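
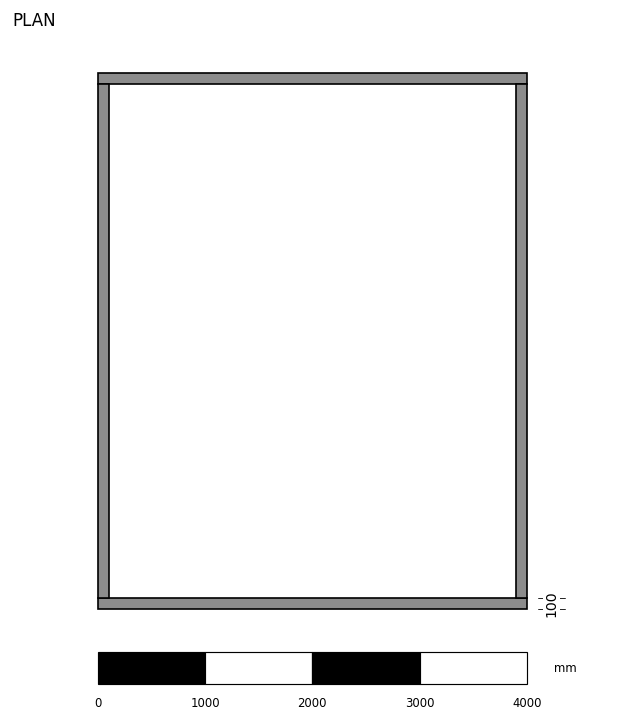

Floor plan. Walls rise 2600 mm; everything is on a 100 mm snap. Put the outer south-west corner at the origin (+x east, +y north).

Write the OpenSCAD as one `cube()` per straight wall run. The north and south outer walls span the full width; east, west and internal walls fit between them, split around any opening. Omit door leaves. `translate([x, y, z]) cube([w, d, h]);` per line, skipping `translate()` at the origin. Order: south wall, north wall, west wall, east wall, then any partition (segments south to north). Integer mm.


cube([4000, 100, 2600]);
translate([0, 4900, 0]) cube([4000, 100, 2600]);
translate([0, 100, 0]) cube([100, 4800, 2600]);
translate([3900, 100, 0]) cube([100, 4800, 2600]);


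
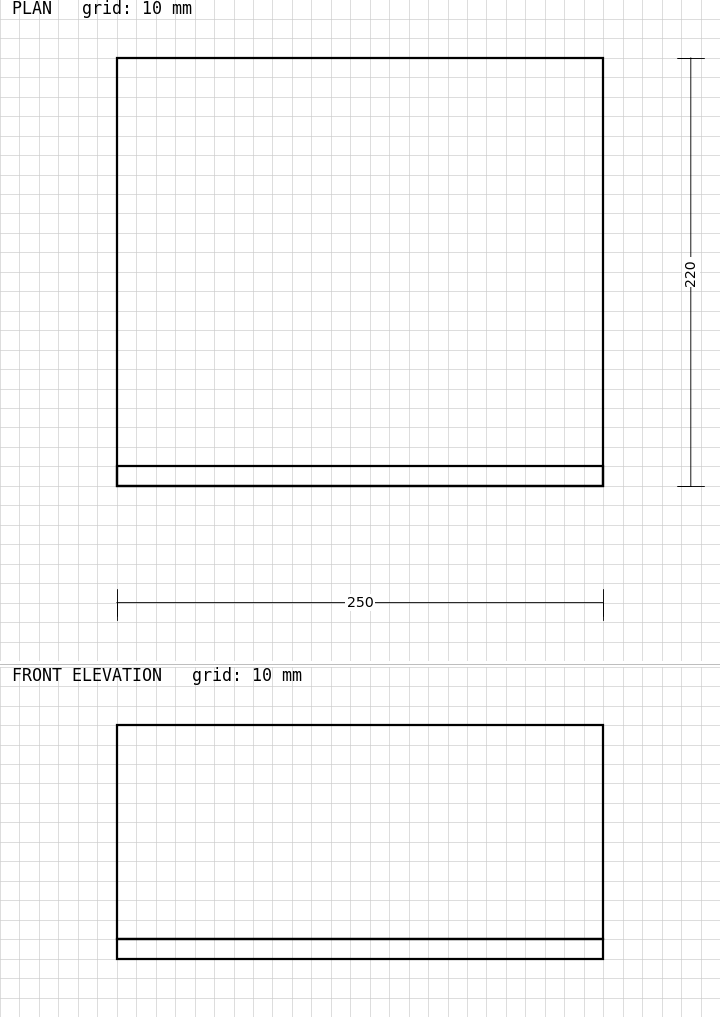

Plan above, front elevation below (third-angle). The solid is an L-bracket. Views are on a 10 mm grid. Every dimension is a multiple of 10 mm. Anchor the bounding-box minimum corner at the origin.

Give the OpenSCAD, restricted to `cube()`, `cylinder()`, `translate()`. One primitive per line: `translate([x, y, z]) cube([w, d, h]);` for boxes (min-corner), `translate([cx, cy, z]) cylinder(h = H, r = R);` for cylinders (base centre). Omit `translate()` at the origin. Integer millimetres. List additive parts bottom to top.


cube([250, 220, 10]);
translate([0, 0, 10]) cube([250, 10, 110]);


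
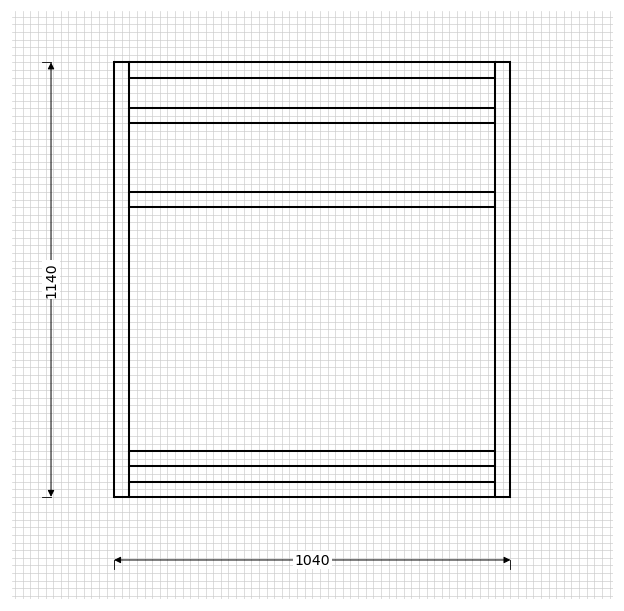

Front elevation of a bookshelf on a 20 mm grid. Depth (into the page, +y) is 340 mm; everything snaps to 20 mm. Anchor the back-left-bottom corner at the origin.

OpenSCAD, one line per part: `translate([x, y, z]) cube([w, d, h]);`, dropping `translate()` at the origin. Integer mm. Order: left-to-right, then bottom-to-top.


cube([40, 340, 1140]);
translate([40, 0, 0]) cube([960, 340, 40]);
translate([40, 0, 80]) cube([960, 340, 40]);
translate([40, 0, 760]) cube([960, 340, 40]);
translate([40, 0, 980]) cube([960, 340, 40]);
translate([40, 0, 1100]) cube([960, 340, 40]);
translate([1000, 0, 0]) cube([40, 340, 1140]);


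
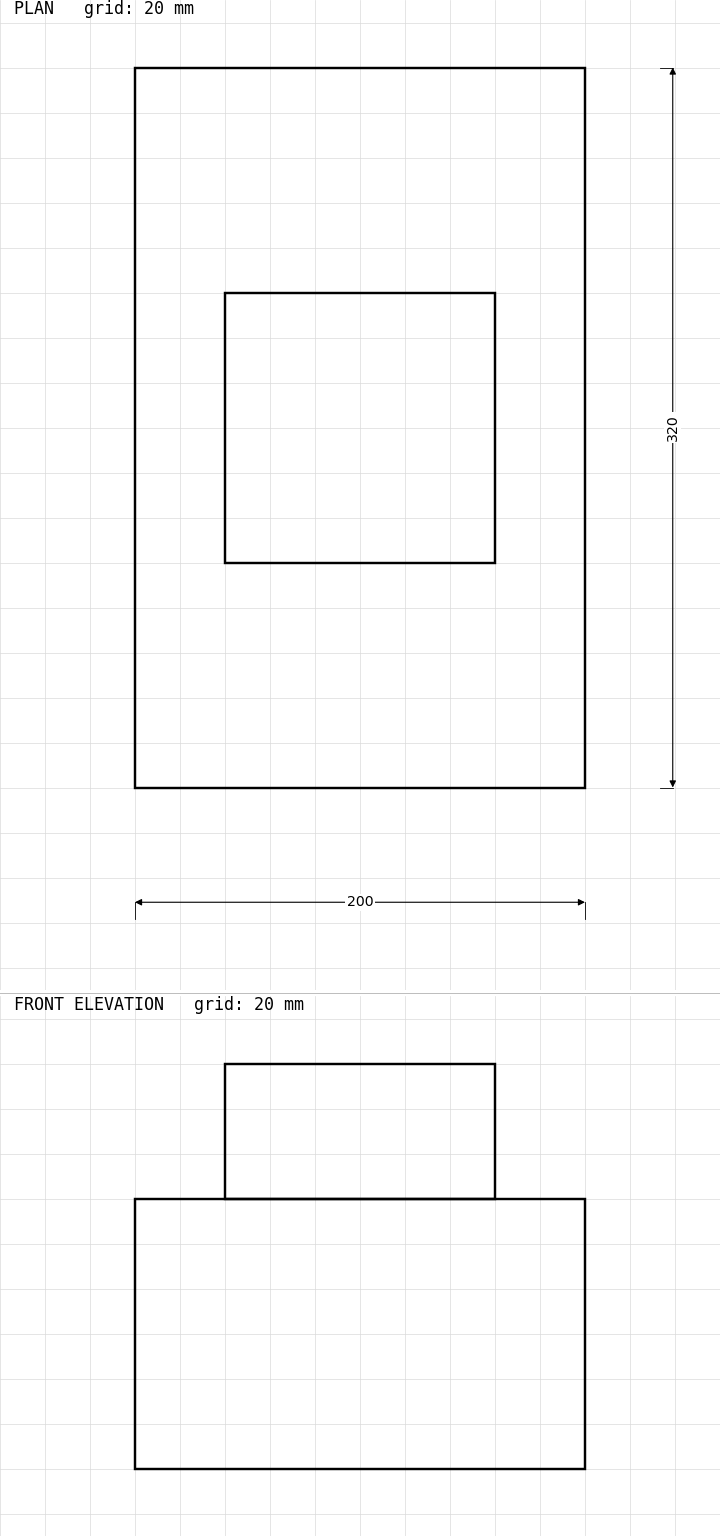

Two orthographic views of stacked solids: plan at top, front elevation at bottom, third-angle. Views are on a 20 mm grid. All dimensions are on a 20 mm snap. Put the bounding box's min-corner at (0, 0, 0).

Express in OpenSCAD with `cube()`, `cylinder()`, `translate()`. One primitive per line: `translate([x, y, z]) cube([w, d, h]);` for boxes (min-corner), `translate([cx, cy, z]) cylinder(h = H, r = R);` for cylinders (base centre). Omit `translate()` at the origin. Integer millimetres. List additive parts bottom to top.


cube([200, 320, 120]);
translate([40, 100, 120]) cube([120, 120, 60]);


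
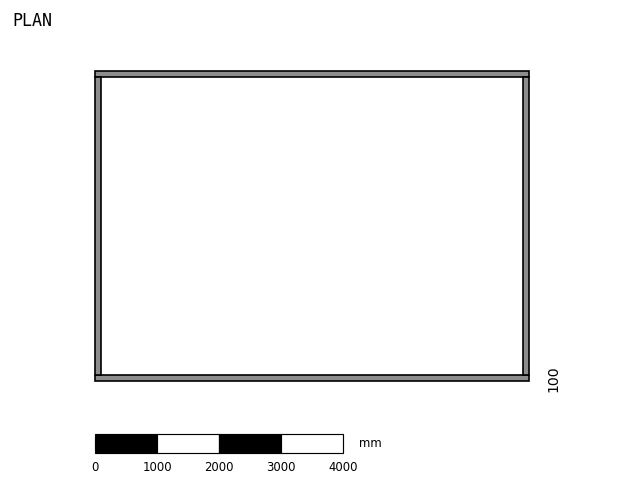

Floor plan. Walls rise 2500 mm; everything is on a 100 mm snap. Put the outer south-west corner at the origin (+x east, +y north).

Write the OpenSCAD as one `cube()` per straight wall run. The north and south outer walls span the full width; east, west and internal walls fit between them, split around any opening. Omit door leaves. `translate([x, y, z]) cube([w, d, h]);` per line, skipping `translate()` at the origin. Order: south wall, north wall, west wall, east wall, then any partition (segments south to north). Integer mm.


cube([7000, 100, 2500]);
translate([0, 4900, 0]) cube([7000, 100, 2500]);
translate([0, 100, 0]) cube([100, 4800, 2500]);
translate([6900, 100, 0]) cube([100, 4800, 2500]);


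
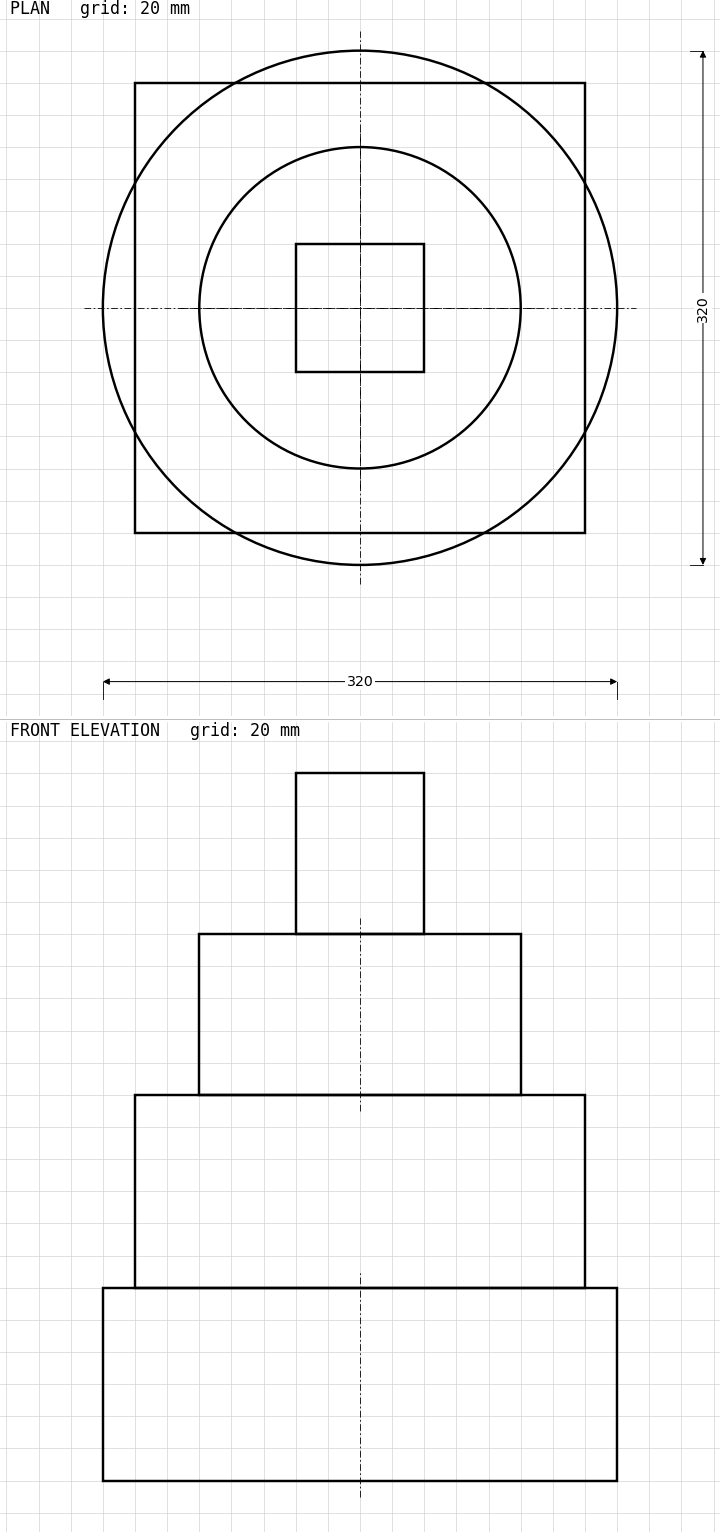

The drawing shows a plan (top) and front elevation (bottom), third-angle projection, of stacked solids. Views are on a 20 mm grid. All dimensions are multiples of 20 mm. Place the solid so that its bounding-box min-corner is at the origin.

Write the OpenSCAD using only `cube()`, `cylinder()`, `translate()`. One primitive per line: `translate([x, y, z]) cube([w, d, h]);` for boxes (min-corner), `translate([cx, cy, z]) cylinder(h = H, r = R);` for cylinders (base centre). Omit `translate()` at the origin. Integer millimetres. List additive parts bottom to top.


translate([160, 160, 0]) cylinder(h = 120, r = 160);
translate([20, 20, 120]) cube([280, 280, 120]);
translate([160, 160, 240]) cylinder(h = 100, r = 100);
translate([120, 120, 340]) cube([80, 80, 100]);


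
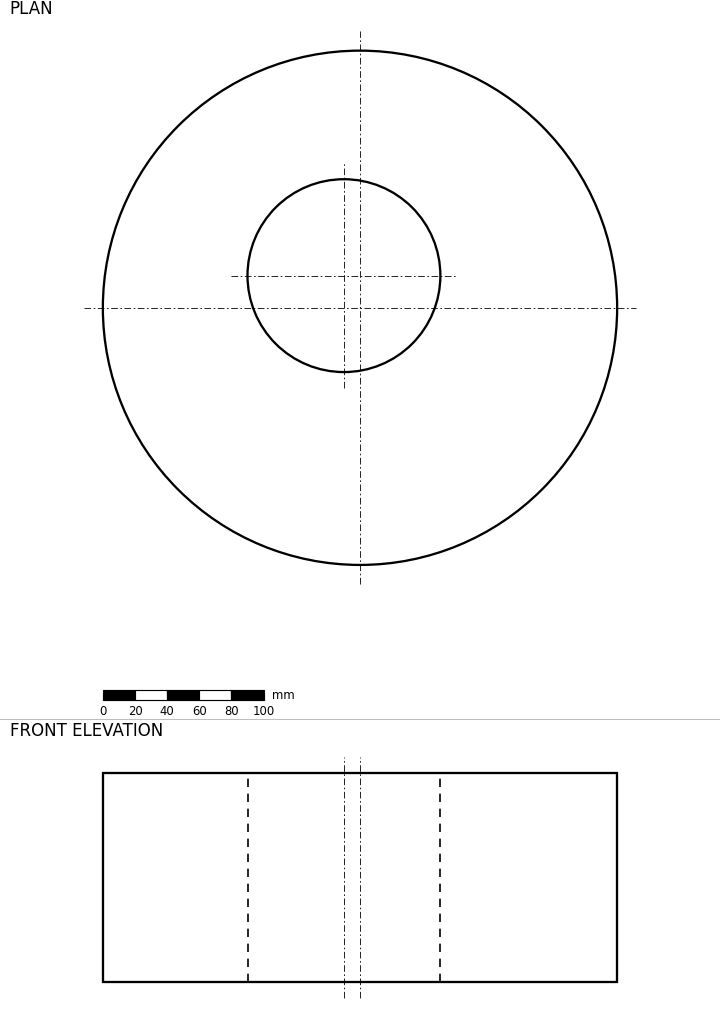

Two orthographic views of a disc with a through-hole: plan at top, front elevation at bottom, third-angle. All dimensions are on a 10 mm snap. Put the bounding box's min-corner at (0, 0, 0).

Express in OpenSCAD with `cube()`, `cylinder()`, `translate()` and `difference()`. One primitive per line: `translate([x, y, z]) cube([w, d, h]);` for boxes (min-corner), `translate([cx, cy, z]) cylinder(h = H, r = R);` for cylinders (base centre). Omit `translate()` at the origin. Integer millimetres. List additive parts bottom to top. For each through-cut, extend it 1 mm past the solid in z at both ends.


difference() {
  translate([160, 160, 0]) cylinder(h = 130, r = 160);
  translate([150, 180, -1]) cylinder(h = 132, r = 60);
}


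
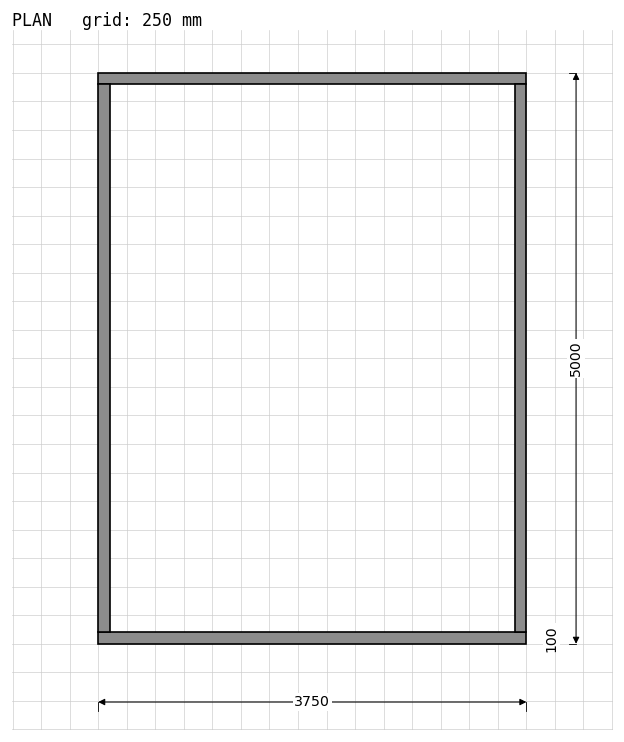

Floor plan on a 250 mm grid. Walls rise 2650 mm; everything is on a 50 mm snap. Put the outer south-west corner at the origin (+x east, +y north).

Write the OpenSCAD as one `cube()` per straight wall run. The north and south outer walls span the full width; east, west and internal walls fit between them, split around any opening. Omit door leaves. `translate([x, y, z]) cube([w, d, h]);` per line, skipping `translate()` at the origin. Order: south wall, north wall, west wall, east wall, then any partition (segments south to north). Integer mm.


cube([3750, 100, 2650]);
translate([0, 4900, 0]) cube([3750, 100, 2650]);
translate([0, 100, 0]) cube([100, 4800, 2650]);
translate([3650, 100, 0]) cube([100, 4800, 2650]);


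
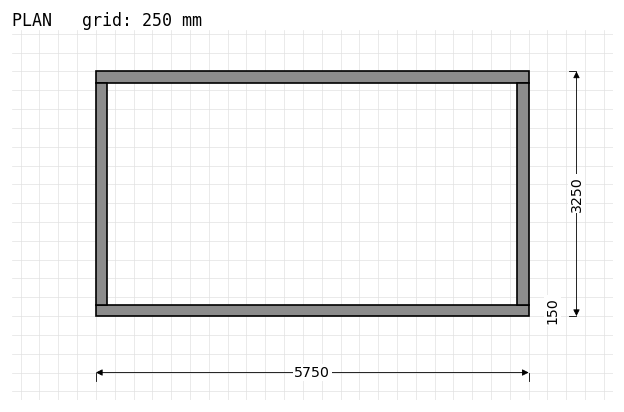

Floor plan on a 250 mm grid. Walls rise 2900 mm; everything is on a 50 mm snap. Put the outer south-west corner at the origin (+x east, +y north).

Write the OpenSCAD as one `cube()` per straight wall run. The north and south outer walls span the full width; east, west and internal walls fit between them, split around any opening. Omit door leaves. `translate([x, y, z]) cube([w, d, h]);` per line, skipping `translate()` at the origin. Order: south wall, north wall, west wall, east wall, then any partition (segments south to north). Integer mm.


cube([5750, 150, 2900]);
translate([0, 3100, 0]) cube([5750, 150, 2900]);
translate([0, 150, 0]) cube([150, 2950, 2900]);
translate([5600, 150, 0]) cube([150, 2950, 2900]);


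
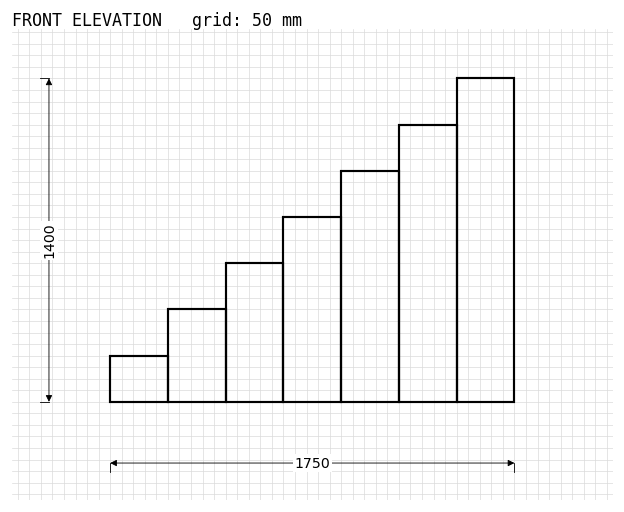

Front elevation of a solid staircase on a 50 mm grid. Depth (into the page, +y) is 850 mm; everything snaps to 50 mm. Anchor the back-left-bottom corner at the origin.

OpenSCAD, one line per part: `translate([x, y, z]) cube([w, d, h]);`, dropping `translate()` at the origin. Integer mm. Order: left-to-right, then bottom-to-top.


cube([250, 850, 200]);
translate([250, 0, 0]) cube([250, 850, 400]);
translate([500, 0, 0]) cube([250, 850, 600]);
translate([750, 0, 0]) cube([250, 850, 800]);
translate([1000, 0, 0]) cube([250, 850, 1000]);
translate([1250, 0, 0]) cube([250, 850, 1200]);
translate([1500, 0, 0]) cube([250, 850, 1400]);


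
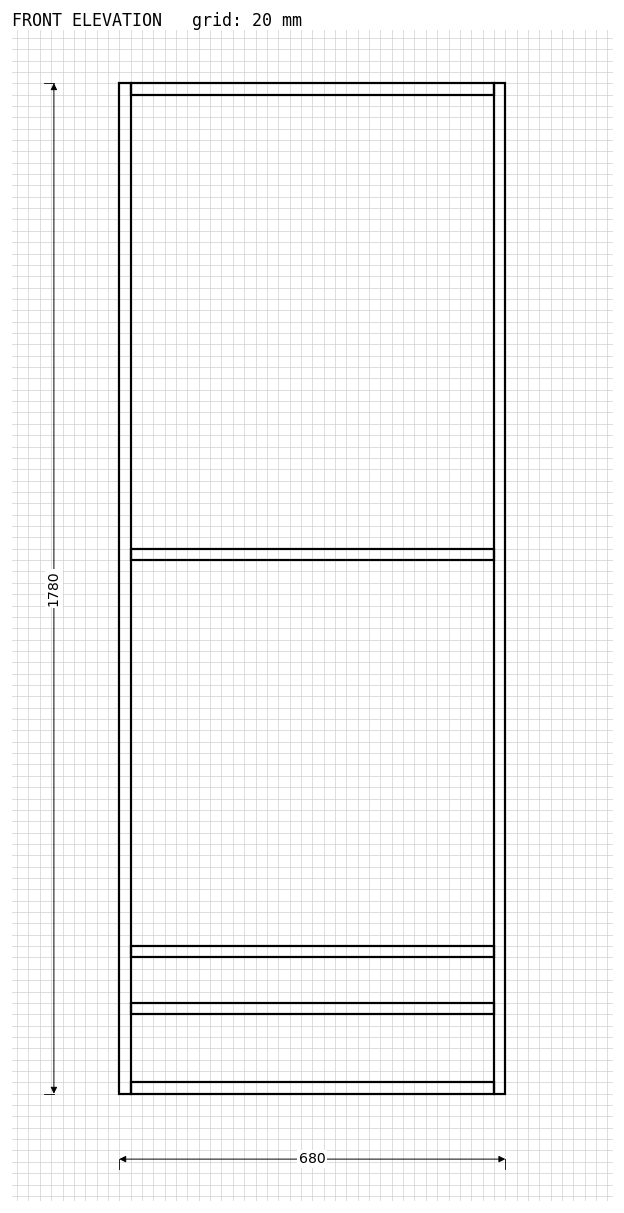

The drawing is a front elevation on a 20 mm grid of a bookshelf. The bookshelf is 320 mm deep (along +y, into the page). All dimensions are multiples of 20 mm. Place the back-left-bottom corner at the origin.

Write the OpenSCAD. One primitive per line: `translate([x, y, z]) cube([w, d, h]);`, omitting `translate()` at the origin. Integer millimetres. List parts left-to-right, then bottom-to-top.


cube([20, 320, 1780]);
translate([20, 0, 0]) cube([640, 320, 20]);
translate([20, 0, 140]) cube([640, 320, 20]);
translate([20, 0, 240]) cube([640, 320, 20]);
translate([20, 0, 940]) cube([640, 320, 20]);
translate([20, 0, 1760]) cube([640, 320, 20]);
translate([660, 0, 0]) cube([20, 320, 1780]);


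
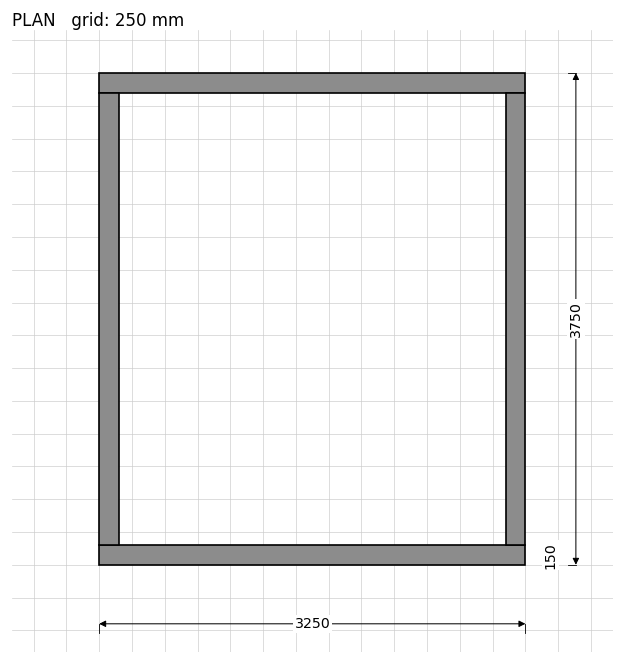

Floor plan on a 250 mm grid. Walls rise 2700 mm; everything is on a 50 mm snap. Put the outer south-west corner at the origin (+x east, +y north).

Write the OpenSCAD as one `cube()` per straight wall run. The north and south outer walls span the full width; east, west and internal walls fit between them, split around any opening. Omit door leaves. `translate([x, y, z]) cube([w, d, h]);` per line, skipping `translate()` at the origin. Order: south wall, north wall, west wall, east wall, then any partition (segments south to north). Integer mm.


cube([3250, 150, 2700]);
translate([0, 3600, 0]) cube([3250, 150, 2700]);
translate([0, 150, 0]) cube([150, 3450, 2700]);
translate([3100, 150, 0]) cube([150, 3450, 2700]);


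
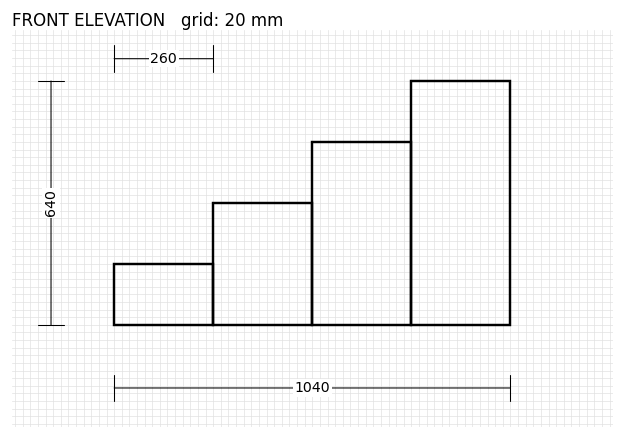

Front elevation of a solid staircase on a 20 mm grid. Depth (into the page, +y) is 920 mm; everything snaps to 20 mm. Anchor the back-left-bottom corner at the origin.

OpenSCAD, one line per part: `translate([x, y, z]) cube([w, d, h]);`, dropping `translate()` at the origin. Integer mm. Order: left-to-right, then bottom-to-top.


cube([260, 920, 160]);
translate([260, 0, 0]) cube([260, 920, 320]);
translate([520, 0, 0]) cube([260, 920, 480]);
translate([780, 0, 0]) cube([260, 920, 640]);


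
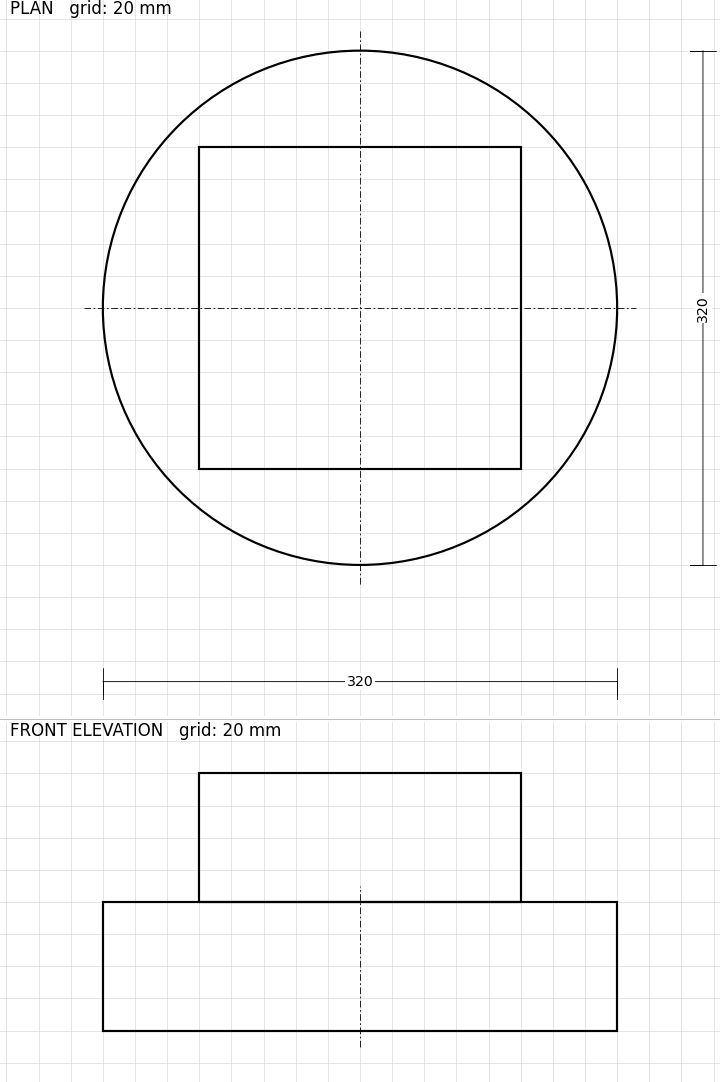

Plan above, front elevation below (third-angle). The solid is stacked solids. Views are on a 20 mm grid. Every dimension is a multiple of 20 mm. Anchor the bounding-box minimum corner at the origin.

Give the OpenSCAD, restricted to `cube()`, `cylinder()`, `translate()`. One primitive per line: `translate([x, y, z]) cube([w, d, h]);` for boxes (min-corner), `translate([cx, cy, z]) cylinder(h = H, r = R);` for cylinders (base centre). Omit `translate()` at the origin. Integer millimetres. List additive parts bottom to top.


translate([160, 160, 0]) cylinder(h = 80, r = 160);
translate([60, 60, 80]) cube([200, 200, 80]);


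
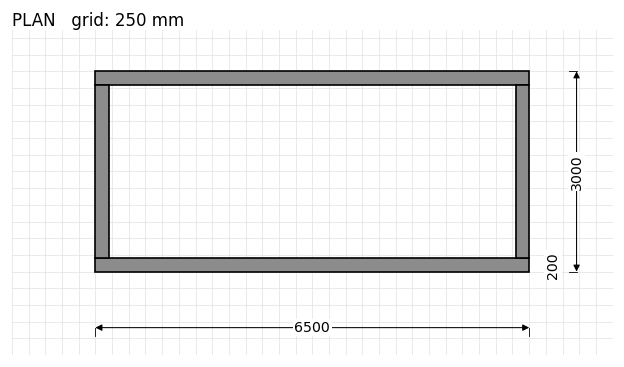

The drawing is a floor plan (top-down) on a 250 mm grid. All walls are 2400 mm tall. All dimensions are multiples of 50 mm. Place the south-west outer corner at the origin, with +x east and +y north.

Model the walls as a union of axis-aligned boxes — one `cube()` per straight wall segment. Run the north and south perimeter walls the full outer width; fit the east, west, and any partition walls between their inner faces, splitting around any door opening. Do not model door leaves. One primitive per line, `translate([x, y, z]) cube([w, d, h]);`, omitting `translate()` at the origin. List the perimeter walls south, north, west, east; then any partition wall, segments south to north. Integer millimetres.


cube([6500, 200, 2400]);
translate([0, 2800, 0]) cube([6500, 200, 2400]);
translate([0, 200, 0]) cube([200, 2600, 2400]);
translate([6300, 200, 0]) cube([200, 2600, 2400]);


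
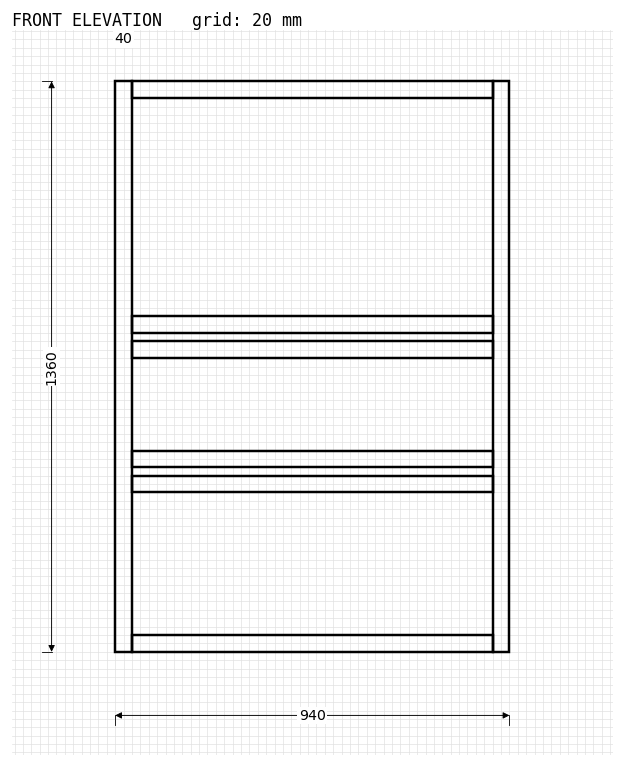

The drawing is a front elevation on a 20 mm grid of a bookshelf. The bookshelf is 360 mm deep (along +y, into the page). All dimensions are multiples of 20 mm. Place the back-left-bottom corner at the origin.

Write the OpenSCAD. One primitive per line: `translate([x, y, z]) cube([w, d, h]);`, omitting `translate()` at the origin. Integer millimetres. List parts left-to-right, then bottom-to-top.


cube([40, 360, 1360]);
translate([40, 0, 0]) cube([860, 360, 40]);
translate([40, 0, 380]) cube([860, 360, 40]);
translate([40, 0, 440]) cube([860, 360, 40]);
translate([40, 0, 700]) cube([860, 360, 40]);
translate([40, 0, 760]) cube([860, 360, 40]);
translate([40, 0, 1320]) cube([860, 360, 40]);
translate([900, 0, 0]) cube([40, 360, 1360]);


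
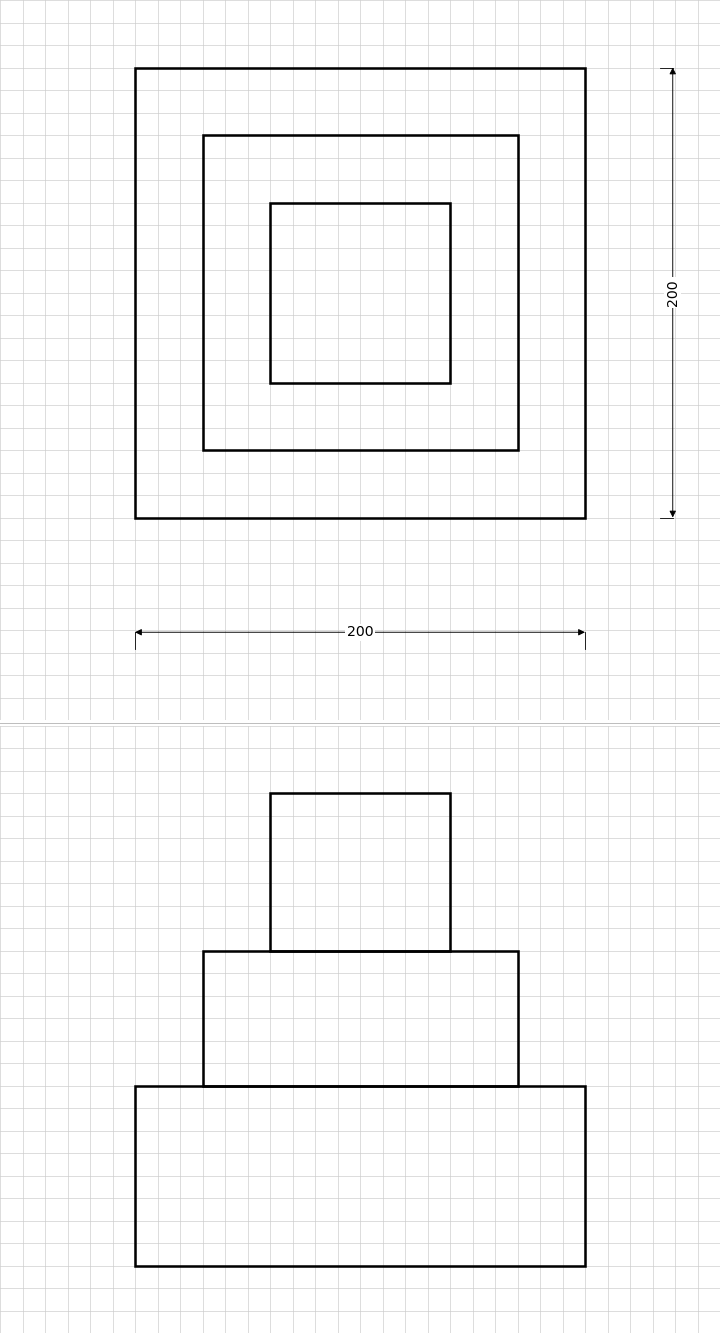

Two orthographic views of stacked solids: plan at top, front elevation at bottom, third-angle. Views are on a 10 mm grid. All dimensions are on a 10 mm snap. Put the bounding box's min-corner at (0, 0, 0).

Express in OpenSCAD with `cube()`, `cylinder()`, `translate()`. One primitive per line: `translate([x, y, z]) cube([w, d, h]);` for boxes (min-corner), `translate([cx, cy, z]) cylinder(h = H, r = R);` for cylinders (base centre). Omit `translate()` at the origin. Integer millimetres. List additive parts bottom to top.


cube([200, 200, 80]);
translate([30, 30, 80]) cube([140, 140, 60]);
translate([60, 60, 140]) cube([80, 80, 70]);


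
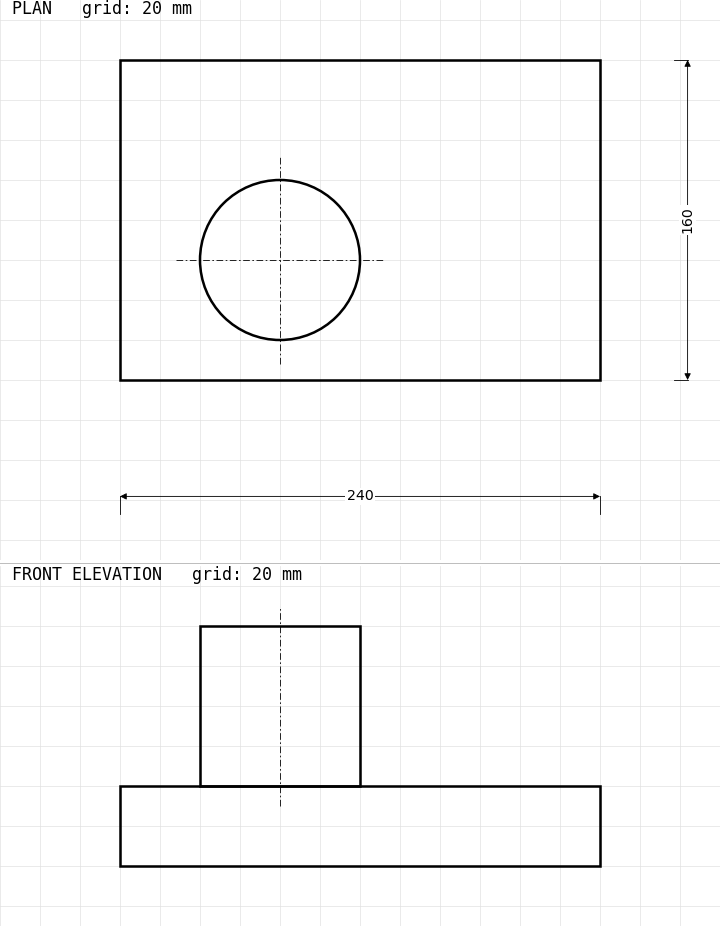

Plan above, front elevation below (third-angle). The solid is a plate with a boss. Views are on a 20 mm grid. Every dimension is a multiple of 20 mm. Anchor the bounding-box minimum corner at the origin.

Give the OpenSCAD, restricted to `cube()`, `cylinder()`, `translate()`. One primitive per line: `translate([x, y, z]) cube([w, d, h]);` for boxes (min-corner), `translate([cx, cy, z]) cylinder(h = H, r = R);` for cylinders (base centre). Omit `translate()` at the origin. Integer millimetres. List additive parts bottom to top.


cube([240, 160, 40]);
translate([80, 60, 40]) cylinder(h = 80, r = 40);


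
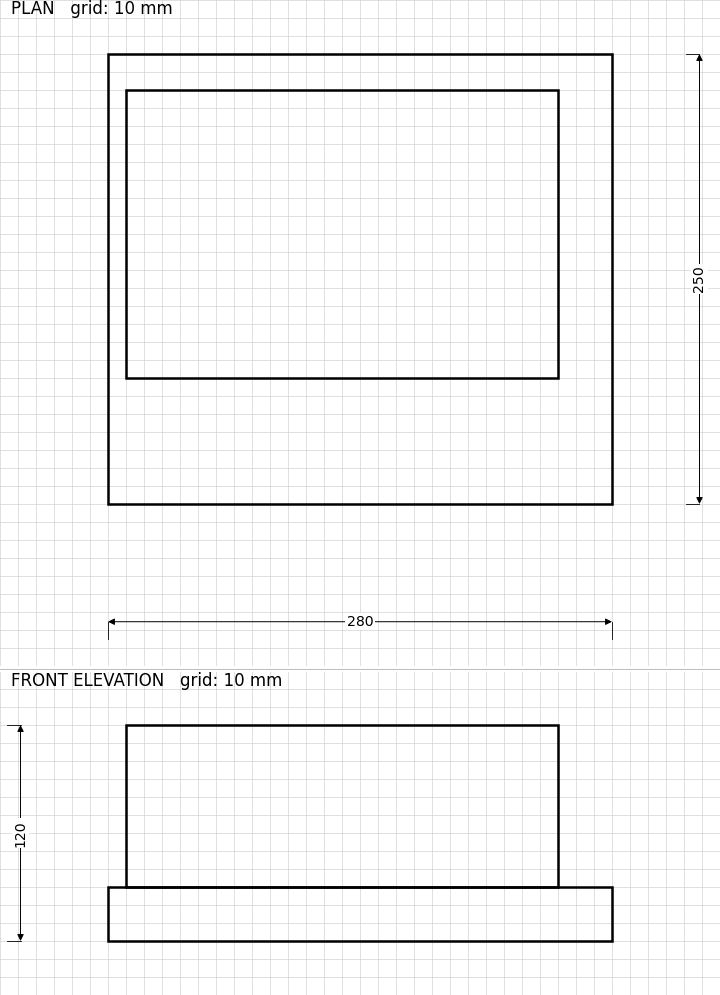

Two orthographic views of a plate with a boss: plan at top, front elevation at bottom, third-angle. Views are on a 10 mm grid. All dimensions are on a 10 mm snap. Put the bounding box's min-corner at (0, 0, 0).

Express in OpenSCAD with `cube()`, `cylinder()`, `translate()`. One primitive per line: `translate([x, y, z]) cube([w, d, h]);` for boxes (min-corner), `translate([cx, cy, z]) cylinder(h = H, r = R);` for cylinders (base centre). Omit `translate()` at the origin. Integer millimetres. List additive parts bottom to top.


cube([280, 250, 30]);
translate([10, 70, 30]) cube([240, 160, 90]);


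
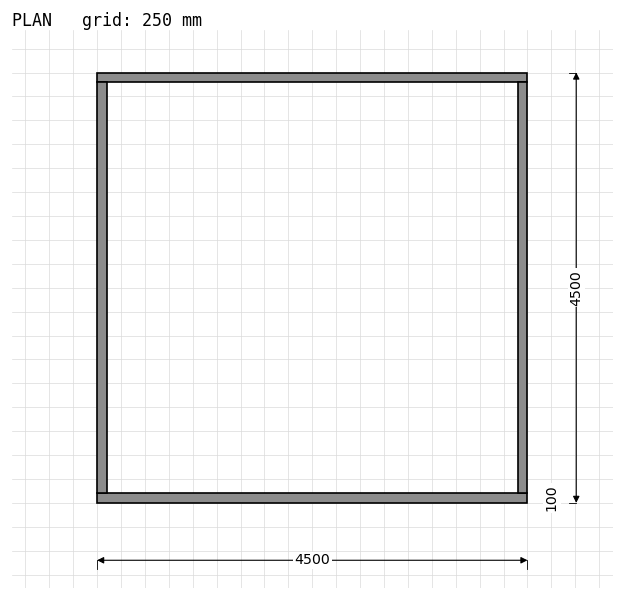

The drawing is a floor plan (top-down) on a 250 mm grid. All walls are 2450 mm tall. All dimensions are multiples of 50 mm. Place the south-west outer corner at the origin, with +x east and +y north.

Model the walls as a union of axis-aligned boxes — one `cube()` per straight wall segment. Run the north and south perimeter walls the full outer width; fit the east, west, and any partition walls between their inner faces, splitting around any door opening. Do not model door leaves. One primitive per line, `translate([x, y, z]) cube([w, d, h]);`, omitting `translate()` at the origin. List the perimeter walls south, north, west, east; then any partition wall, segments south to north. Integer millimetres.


cube([4500, 100, 2450]);
translate([0, 4400, 0]) cube([4500, 100, 2450]);
translate([0, 100, 0]) cube([100, 4300, 2450]);
translate([4400, 100, 0]) cube([100, 4300, 2450]);


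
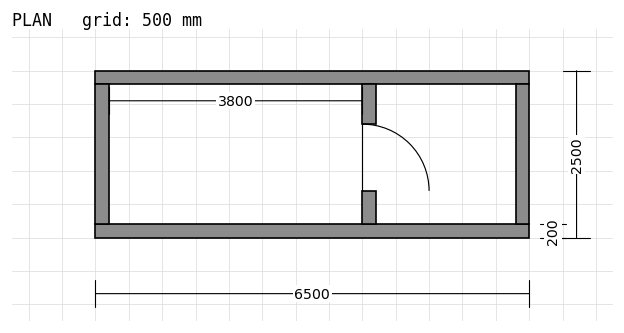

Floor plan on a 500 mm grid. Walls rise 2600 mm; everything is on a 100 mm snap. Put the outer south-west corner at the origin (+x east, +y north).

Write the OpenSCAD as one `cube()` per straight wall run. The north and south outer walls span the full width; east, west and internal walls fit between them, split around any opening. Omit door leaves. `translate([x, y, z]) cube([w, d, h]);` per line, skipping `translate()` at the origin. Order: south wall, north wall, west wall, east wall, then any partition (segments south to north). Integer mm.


cube([6500, 200, 2600]);
translate([0, 2300, 0]) cube([6500, 200, 2600]);
translate([0, 200, 0]) cube([200, 2100, 2600]);
translate([6300, 200, 0]) cube([200, 2100, 2600]);
translate([4000, 200, 0]) cube([200, 500, 2600]);
translate([4000, 1700, 0]) cube([200, 600, 2600]);


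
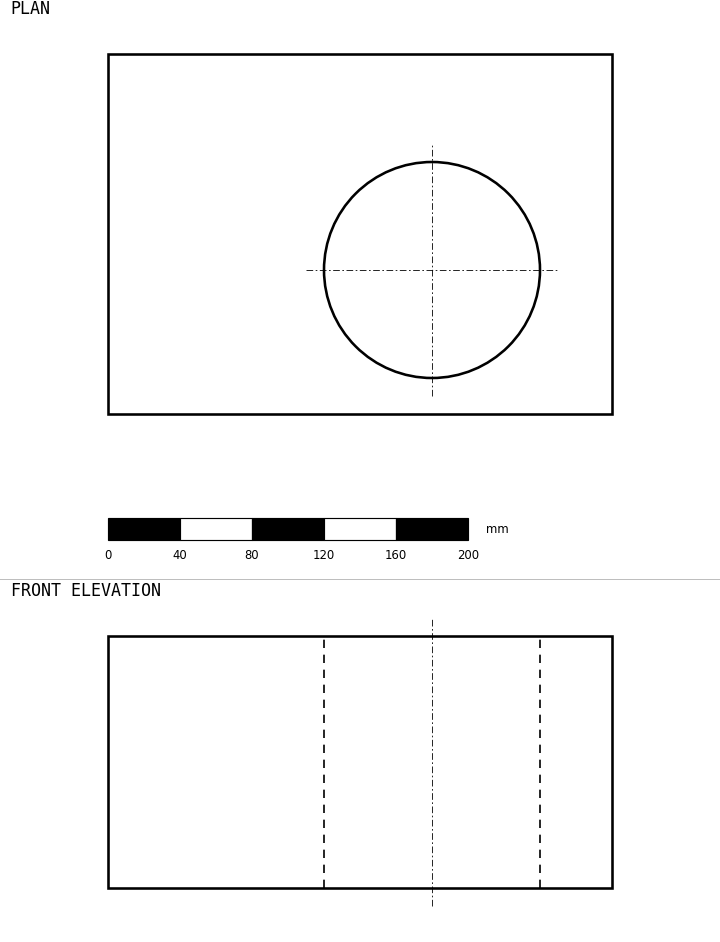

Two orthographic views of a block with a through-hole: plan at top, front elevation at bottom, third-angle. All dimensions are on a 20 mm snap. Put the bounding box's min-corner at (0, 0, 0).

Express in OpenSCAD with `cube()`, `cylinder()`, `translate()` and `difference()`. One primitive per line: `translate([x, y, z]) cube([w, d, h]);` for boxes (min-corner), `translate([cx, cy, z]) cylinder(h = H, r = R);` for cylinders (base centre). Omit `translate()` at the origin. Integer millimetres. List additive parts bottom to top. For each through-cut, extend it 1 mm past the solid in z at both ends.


difference() {
  cube([280, 200, 140]);
  translate([180, 80, -1]) cylinder(h = 142, r = 60);
}


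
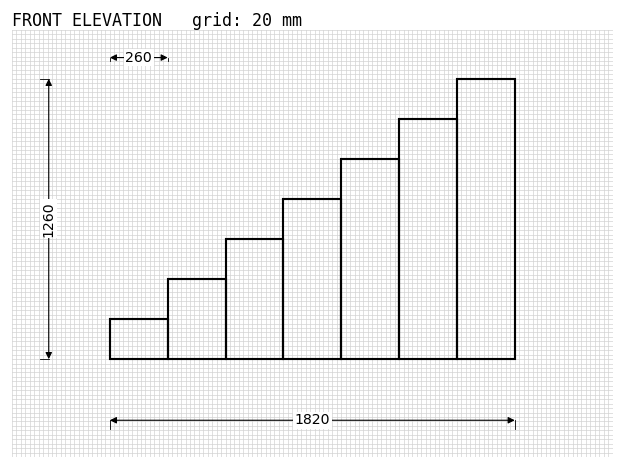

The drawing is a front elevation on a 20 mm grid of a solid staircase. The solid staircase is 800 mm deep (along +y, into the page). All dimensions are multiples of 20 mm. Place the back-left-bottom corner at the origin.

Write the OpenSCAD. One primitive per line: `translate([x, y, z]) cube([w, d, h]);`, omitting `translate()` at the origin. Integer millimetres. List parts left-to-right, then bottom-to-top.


cube([260, 800, 180]);
translate([260, 0, 0]) cube([260, 800, 360]);
translate([520, 0, 0]) cube([260, 800, 540]);
translate([780, 0, 0]) cube([260, 800, 720]);
translate([1040, 0, 0]) cube([260, 800, 900]);
translate([1300, 0, 0]) cube([260, 800, 1080]);
translate([1560, 0, 0]) cube([260, 800, 1260]);


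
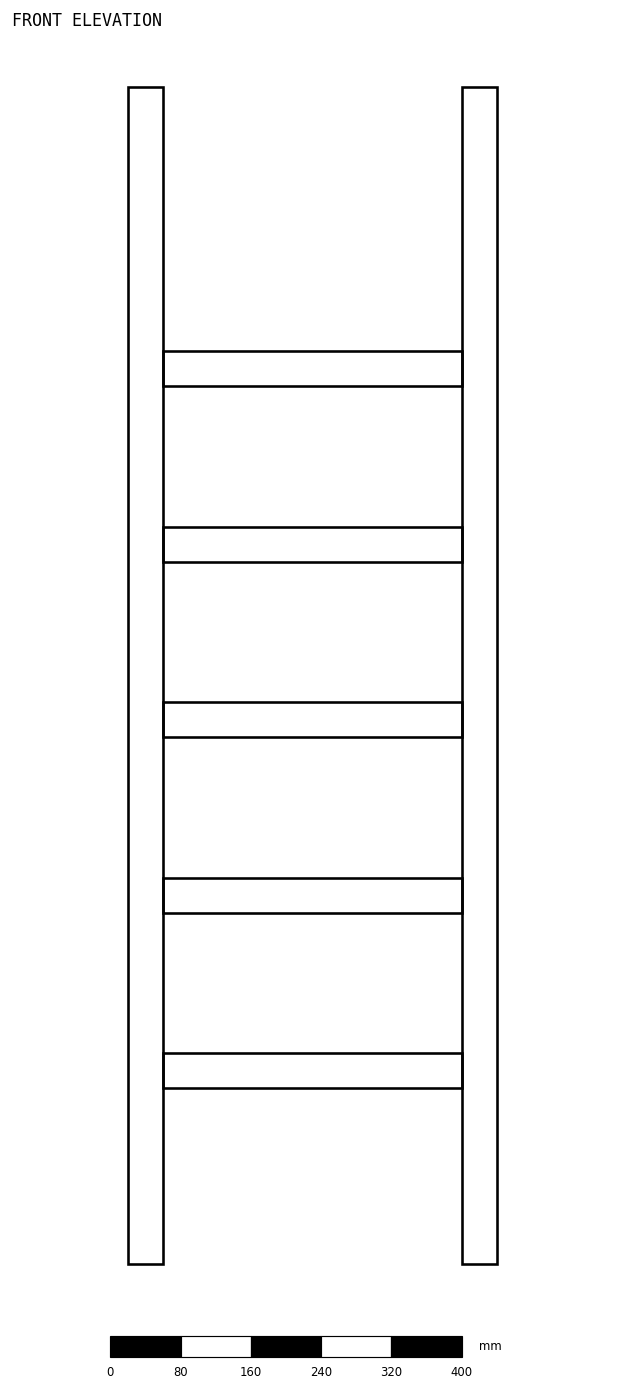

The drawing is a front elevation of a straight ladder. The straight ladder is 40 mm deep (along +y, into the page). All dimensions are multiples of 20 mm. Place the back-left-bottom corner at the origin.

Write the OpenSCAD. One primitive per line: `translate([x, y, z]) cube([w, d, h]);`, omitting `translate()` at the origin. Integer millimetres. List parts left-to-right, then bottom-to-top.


cube([40, 40, 1340]);
translate([40, 0, 200]) cube([340, 40, 40]);
translate([40, 0, 400]) cube([340, 40, 40]);
translate([40, 0, 600]) cube([340, 40, 40]);
translate([40, 0, 800]) cube([340, 40, 40]);
translate([40, 0, 1000]) cube([340, 40, 40]);
translate([380, 0, 0]) cube([40, 40, 1340]);


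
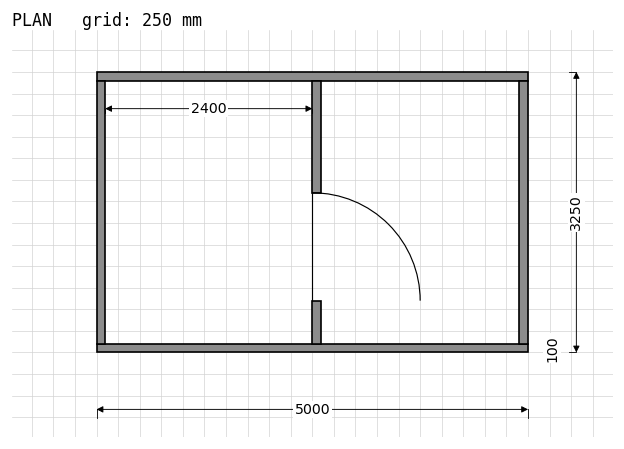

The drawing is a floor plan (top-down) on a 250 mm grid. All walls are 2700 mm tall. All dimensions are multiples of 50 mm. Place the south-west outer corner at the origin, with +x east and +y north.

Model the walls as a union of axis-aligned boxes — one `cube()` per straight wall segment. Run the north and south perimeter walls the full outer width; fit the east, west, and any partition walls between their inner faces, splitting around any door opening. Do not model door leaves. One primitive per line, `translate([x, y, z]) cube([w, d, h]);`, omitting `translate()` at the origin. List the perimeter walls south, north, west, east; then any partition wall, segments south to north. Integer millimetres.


cube([5000, 100, 2700]);
translate([0, 3150, 0]) cube([5000, 100, 2700]);
translate([0, 100, 0]) cube([100, 3050, 2700]);
translate([4900, 100, 0]) cube([100, 3050, 2700]);
translate([2500, 100, 0]) cube([100, 500, 2700]);
translate([2500, 1850, 0]) cube([100, 1300, 2700]);


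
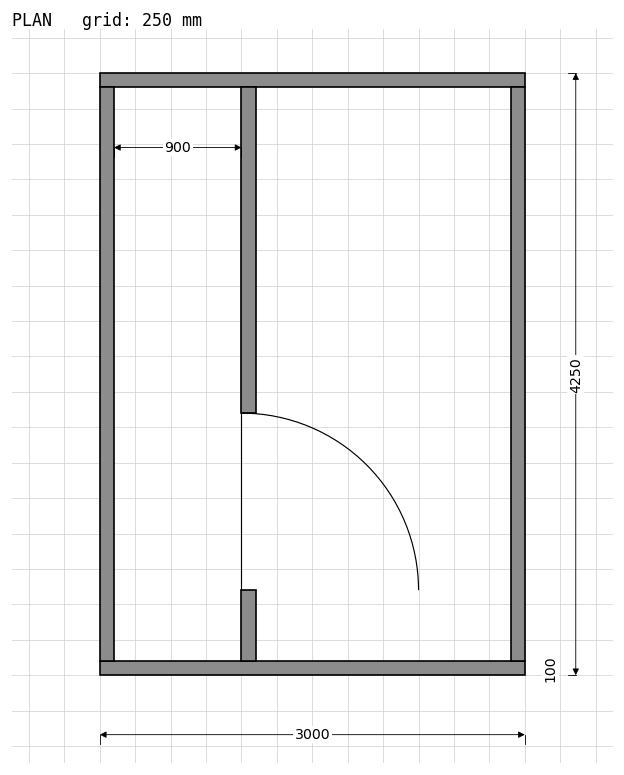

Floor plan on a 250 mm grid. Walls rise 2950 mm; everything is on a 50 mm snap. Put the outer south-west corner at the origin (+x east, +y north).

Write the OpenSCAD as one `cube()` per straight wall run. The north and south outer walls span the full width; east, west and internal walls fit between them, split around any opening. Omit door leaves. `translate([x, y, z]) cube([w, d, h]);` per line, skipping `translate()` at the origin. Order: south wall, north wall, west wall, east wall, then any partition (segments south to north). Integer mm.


cube([3000, 100, 2950]);
translate([0, 4150, 0]) cube([3000, 100, 2950]);
translate([0, 100, 0]) cube([100, 4050, 2950]);
translate([2900, 100, 0]) cube([100, 4050, 2950]);
translate([1000, 100, 0]) cube([100, 500, 2950]);
translate([1000, 1850, 0]) cube([100, 2300, 2950]);


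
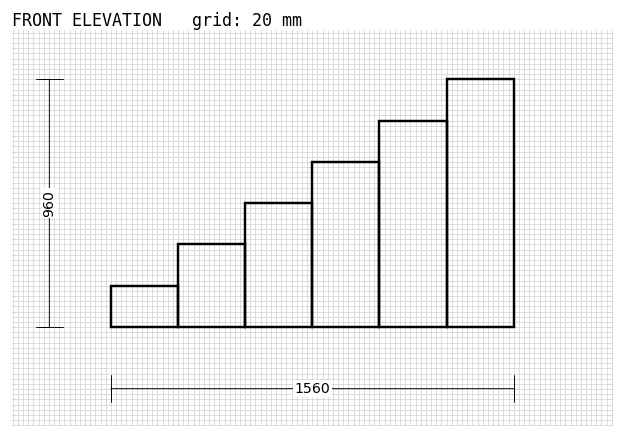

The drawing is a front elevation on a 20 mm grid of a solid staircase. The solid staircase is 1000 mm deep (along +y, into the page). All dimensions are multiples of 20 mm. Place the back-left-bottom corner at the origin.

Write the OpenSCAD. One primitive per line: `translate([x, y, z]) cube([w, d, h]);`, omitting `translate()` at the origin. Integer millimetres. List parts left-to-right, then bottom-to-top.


cube([260, 1000, 160]);
translate([260, 0, 0]) cube([260, 1000, 320]);
translate([520, 0, 0]) cube([260, 1000, 480]);
translate([780, 0, 0]) cube([260, 1000, 640]);
translate([1040, 0, 0]) cube([260, 1000, 800]);
translate([1300, 0, 0]) cube([260, 1000, 960]);


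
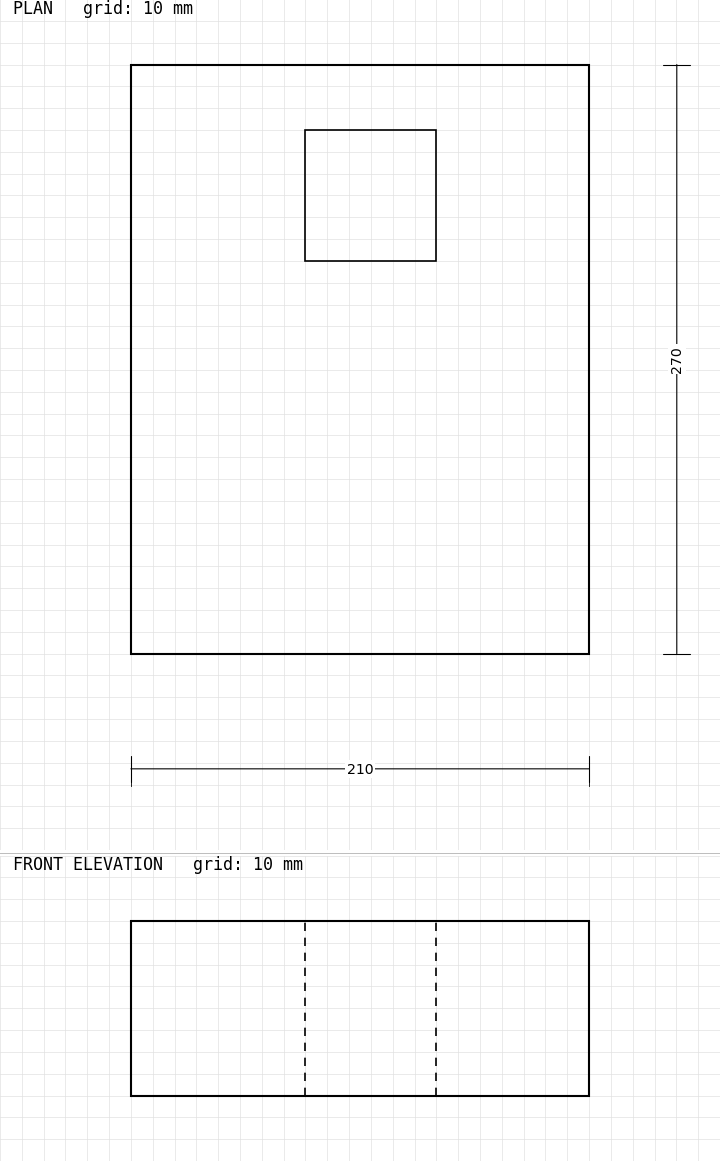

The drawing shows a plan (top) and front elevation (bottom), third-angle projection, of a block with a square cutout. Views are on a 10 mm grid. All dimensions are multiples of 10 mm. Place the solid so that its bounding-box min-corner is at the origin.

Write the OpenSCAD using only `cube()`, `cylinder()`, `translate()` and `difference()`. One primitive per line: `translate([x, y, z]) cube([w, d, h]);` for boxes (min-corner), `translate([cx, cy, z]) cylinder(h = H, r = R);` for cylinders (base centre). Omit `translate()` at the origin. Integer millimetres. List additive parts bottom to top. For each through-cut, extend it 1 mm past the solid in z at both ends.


difference() {
  cube([210, 270, 80]);
  translate([80, 180, -1]) cube([60, 60, 82]);
}


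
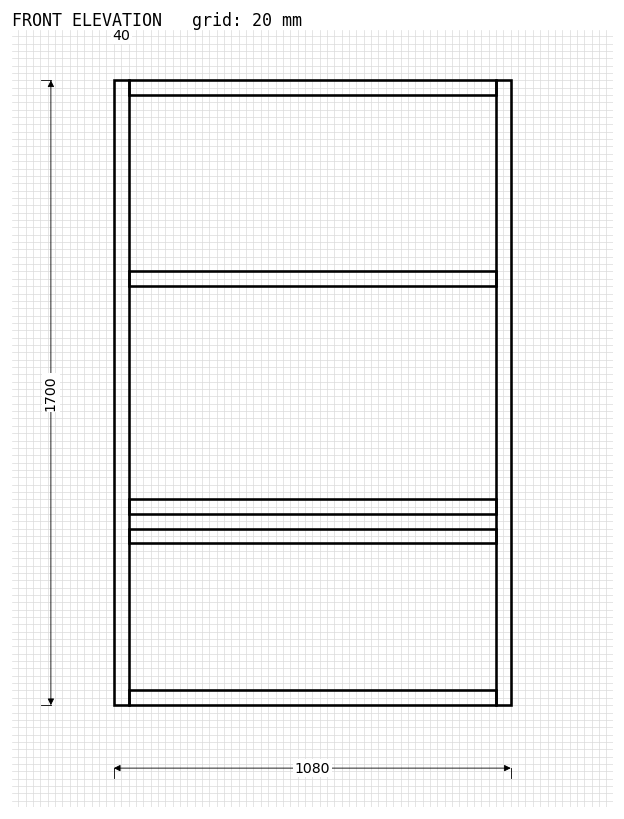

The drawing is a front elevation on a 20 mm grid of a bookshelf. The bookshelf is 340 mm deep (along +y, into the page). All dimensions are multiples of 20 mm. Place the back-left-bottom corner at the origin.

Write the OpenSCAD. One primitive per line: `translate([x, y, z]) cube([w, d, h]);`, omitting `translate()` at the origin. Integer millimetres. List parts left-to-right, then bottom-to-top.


cube([40, 340, 1700]);
translate([40, 0, 0]) cube([1000, 340, 40]);
translate([40, 0, 440]) cube([1000, 340, 40]);
translate([40, 0, 520]) cube([1000, 340, 40]);
translate([40, 0, 1140]) cube([1000, 340, 40]);
translate([40, 0, 1660]) cube([1000, 340, 40]);
translate([1040, 0, 0]) cube([40, 340, 1700]);


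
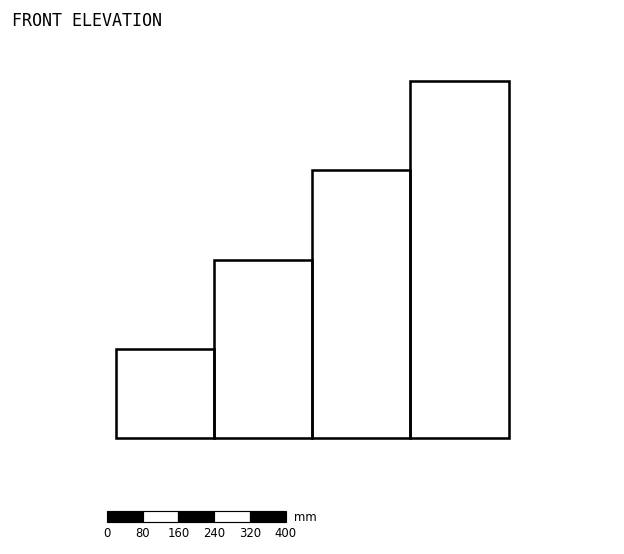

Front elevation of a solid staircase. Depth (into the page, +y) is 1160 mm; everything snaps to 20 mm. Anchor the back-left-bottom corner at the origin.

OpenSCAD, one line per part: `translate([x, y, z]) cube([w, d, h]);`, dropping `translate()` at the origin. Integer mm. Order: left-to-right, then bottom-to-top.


cube([220, 1160, 200]);
translate([220, 0, 0]) cube([220, 1160, 400]);
translate([440, 0, 0]) cube([220, 1160, 600]);
translate([660, 0, 0]) cube([220, 1160, 800]);


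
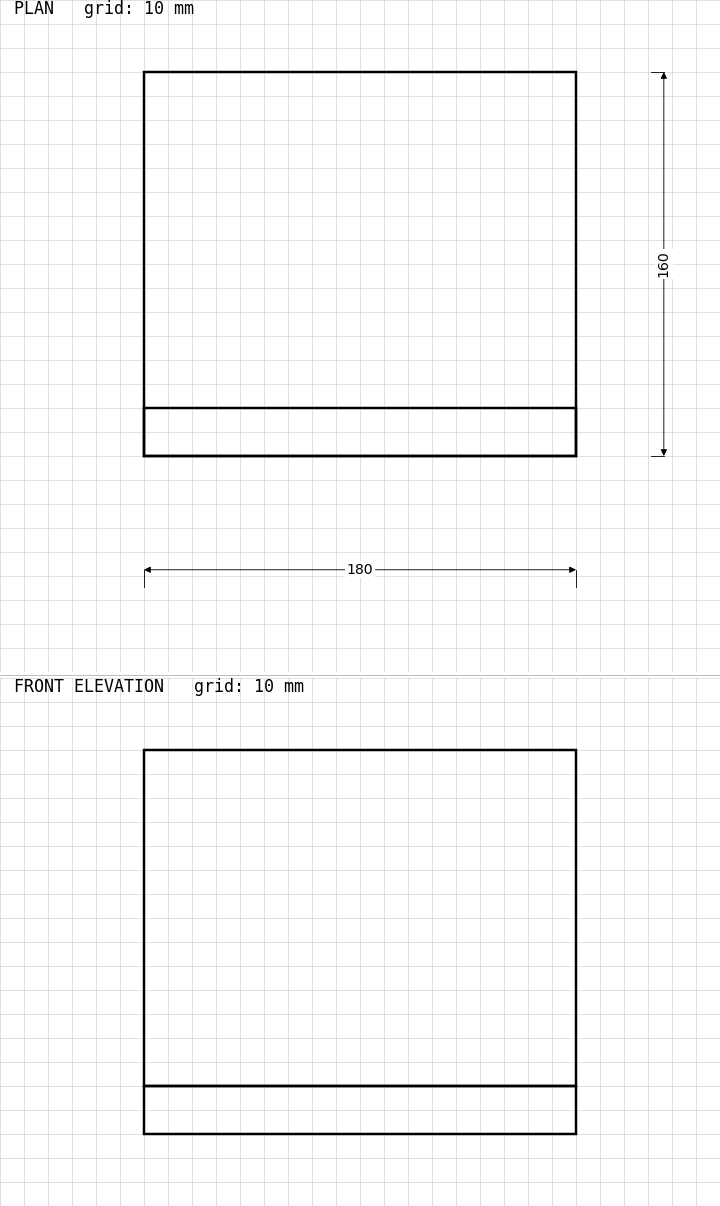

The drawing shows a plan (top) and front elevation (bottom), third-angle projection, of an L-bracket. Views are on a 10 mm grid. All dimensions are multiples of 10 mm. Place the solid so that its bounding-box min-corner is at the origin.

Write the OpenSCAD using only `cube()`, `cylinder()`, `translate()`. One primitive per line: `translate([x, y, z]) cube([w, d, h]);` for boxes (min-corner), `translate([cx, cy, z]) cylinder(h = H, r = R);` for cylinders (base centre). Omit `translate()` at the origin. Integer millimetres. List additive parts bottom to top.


cube([180, 160, 20]);
translate([0, 0, 20]) cube([180, 20, 140]);


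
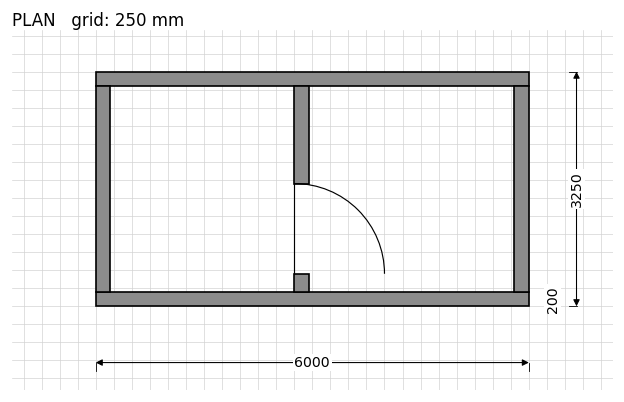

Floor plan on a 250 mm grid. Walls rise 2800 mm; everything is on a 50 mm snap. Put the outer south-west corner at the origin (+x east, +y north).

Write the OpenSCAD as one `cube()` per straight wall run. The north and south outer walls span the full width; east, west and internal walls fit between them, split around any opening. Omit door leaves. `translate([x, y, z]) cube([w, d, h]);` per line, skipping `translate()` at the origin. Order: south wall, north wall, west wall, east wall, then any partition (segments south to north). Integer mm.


cube([6000, 200, 2800]);
translate([0, 3050, 0]) cube([6000, 200, 2800]);
translate([0, 200, 0]) cube([200, 2850, 2800]);
translate([5800, 200, 0]) cube([200, 2850, 2800]);
translate([2750, 200, 0]) cube([200, 250, 2800]);
translate([2750, 1700, 0]) cube([200, 1350, 2800]);


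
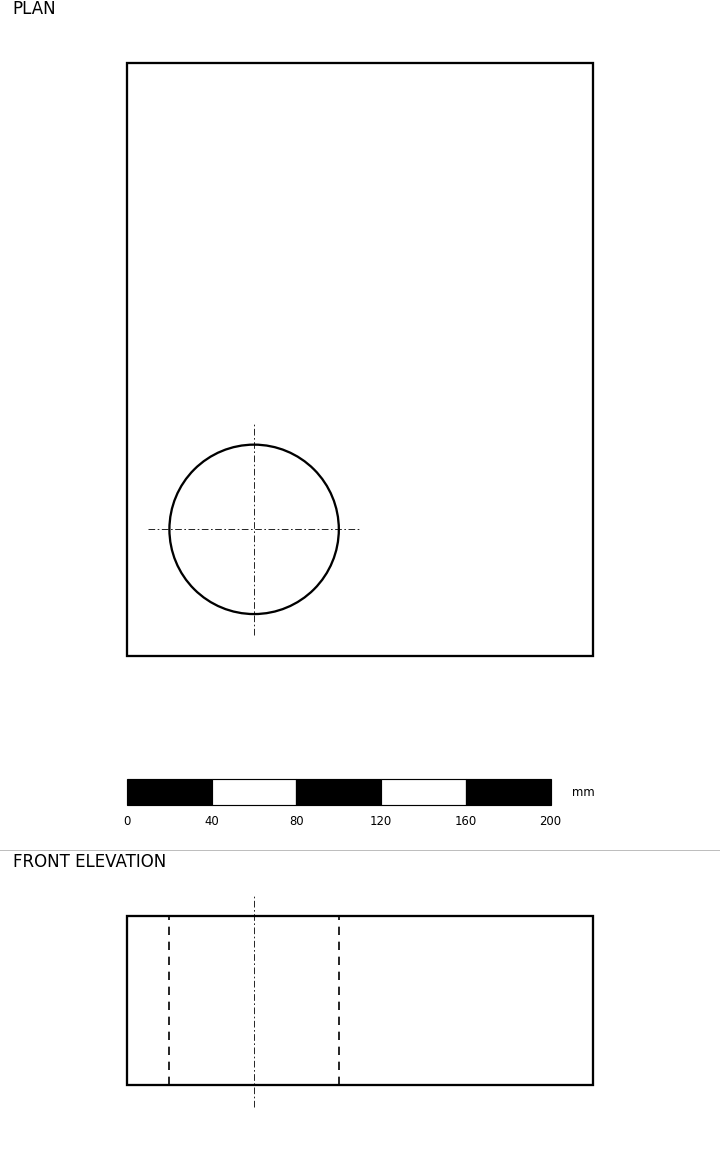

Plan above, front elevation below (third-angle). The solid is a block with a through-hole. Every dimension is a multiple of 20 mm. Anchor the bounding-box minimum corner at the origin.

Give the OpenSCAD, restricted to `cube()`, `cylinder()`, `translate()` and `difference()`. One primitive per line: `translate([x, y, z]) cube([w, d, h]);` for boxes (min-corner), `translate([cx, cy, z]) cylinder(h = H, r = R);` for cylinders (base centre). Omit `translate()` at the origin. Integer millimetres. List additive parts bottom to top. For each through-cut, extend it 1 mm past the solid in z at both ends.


difference() {
  cube([220, 280, 80]);
  translate([60, 60, -1]) cylinder(h = 82, r = 40);
}


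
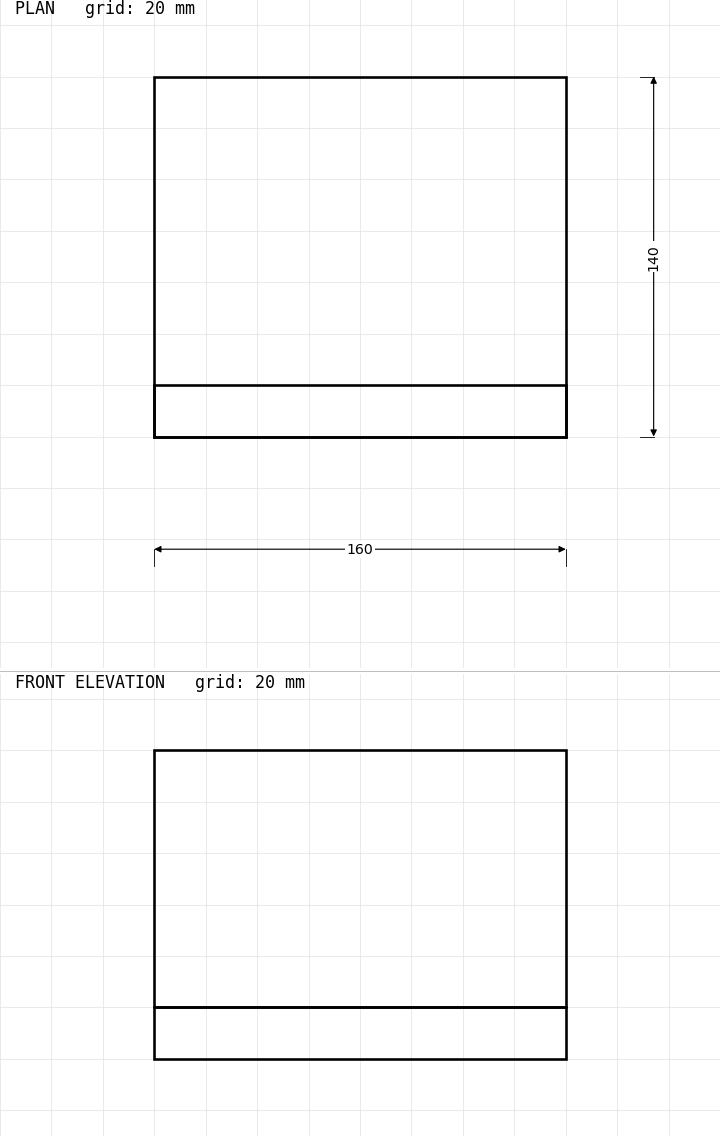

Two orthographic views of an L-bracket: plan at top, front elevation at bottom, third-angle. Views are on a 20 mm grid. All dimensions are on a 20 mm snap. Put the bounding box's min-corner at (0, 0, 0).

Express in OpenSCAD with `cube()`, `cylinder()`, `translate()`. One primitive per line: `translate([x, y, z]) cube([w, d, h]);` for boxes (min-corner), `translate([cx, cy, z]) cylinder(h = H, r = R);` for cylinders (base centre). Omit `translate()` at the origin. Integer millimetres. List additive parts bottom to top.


cube([160, 140, 20]);
translate([0, 0, 20]) cube([160, 20, 100]);


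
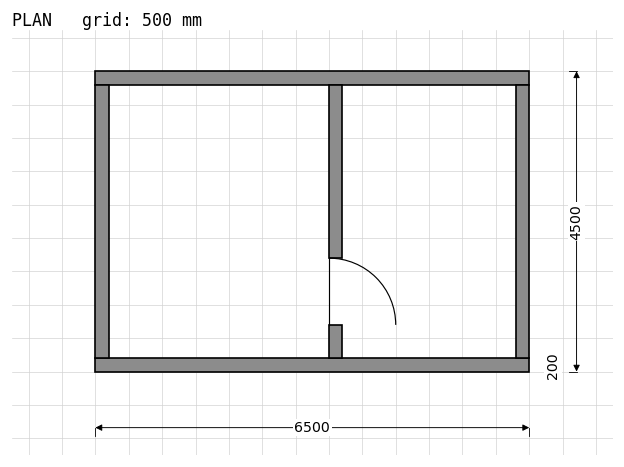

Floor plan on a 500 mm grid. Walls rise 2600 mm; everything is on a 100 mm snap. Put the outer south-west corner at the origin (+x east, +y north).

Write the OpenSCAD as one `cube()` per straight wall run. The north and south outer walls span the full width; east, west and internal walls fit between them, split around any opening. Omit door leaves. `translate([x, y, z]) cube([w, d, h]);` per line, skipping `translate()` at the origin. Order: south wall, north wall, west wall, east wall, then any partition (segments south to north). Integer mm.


cube([6500, 200, 2600]);
translate([0, 4300, 0]) cube([6500, 200, 2600]);
translate([0, 200, 0]) cube([200, 4100, 2600]);
translate([6300, 200, 0]) cube([200, 4100, 2600]);
translate([3500, 200, 0]) cube([200, 500, 2600]);
translate([3500, 1700, 0]) cube([200, 2600, 2600]);


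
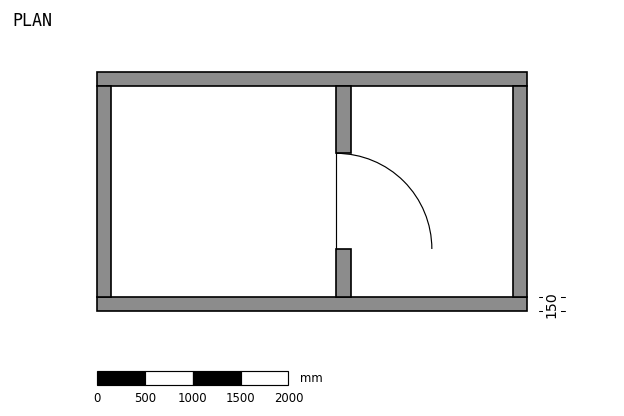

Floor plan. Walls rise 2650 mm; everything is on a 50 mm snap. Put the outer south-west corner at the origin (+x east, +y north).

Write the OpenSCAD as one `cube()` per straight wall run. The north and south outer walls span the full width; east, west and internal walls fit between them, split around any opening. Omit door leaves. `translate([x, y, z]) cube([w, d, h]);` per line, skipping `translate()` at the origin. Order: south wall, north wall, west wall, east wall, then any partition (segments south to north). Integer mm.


cube([4500, 150, 2650]);
translate([0, 2350, 0]) cube([4500, 150, 2650]);
translate([0, 150, 0]) cube([150, 2200, 2650]);
translate([4350, 150, 0]) cube([150, 2200, 2650]);
translate([2500, 150, 0]) cube([150, 500, 2650]);
translate([2500, 1650, 0]) cube([150, 700, 2650]);


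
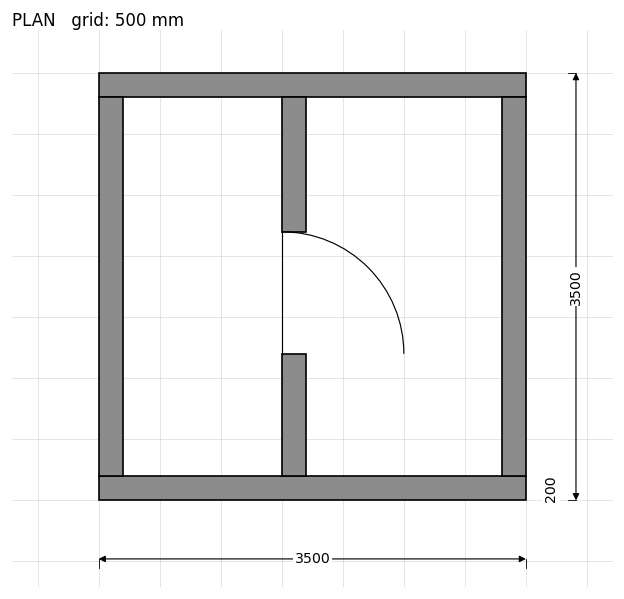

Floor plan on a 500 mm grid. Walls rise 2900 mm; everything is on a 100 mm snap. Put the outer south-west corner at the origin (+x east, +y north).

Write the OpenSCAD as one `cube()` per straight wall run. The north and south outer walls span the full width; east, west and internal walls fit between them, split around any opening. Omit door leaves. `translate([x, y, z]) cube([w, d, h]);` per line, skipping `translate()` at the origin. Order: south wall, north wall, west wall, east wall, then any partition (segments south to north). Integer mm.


cube([3500, 200, 2900]);
translate([0, 3300, 0]) cube([3500, 200, 2900]);
translate([0, 200, 0]) cube([200, 3100, 2900]);
translate([3300, 200, 0]) cube([200, 3100, 2900]);
translate([1500, 200, 0]) cube([200, 1000, 2900]);
translate([1500, 2200, 0]) cube([200, 1100, 2900]);


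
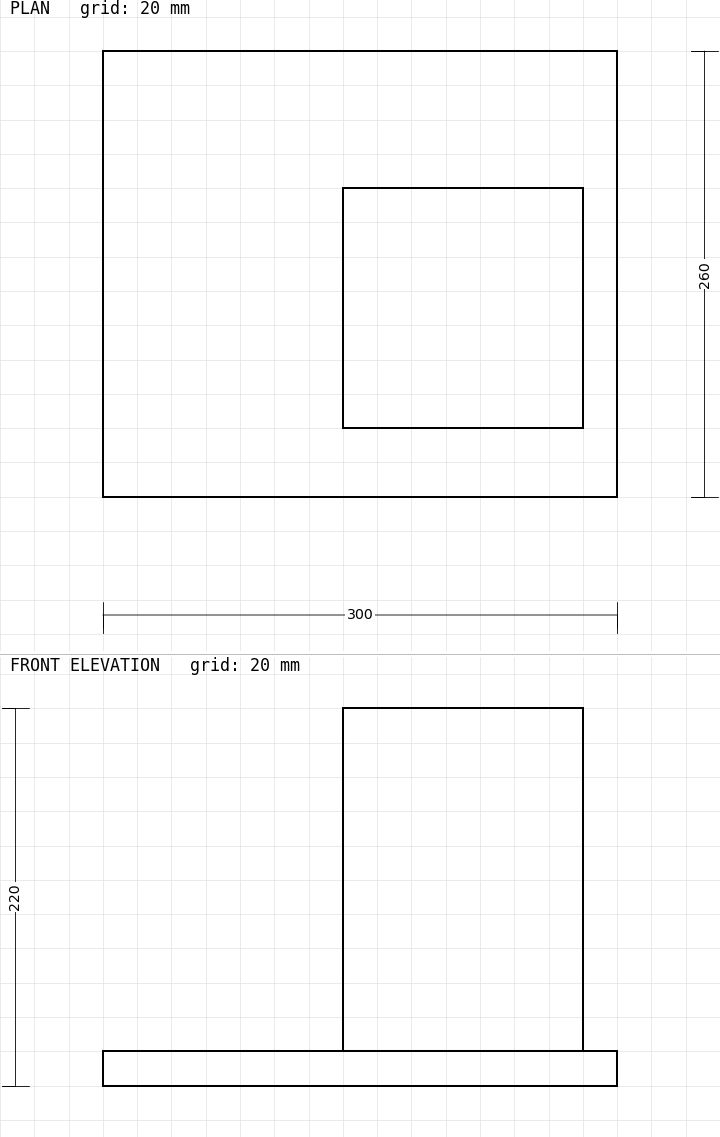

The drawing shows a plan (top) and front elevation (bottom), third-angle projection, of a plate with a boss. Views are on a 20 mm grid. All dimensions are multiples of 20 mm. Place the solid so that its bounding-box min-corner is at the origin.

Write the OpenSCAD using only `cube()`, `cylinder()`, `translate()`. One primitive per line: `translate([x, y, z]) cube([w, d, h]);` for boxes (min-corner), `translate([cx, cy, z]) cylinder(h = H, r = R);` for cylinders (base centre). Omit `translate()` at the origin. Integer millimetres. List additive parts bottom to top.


cube([300, 260, 20]);
translate([140, 40, 20]) cube([140, 140, 200]);


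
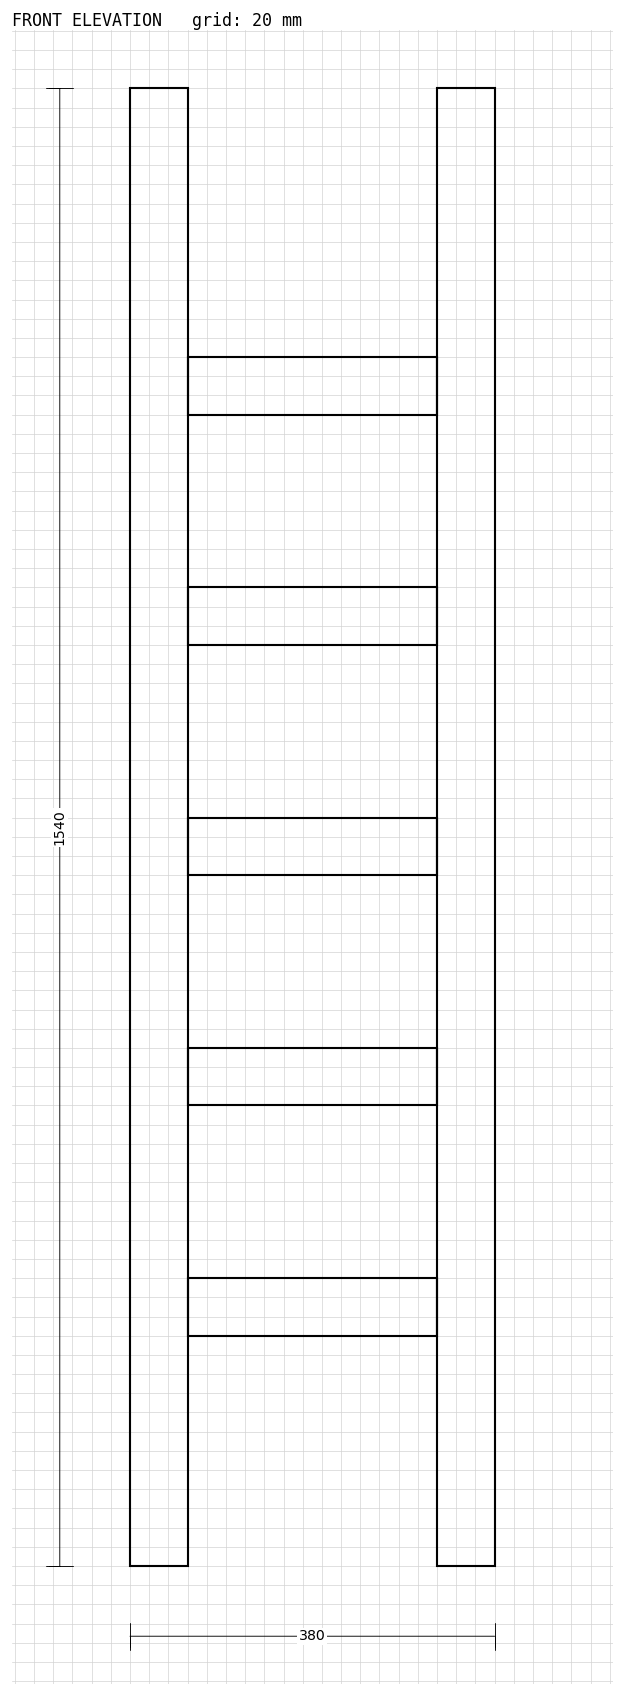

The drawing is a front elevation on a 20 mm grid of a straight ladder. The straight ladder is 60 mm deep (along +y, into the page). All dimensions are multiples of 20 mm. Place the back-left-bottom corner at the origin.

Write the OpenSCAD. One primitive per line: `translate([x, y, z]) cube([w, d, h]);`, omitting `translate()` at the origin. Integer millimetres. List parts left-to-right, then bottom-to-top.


cube([60, 60, 1540]);
translate([60, 0, 240]) cube([260, 60, 60]);
translate([60, 0, 480]) cube([260, 60, 60]);
translate([60, 0, 720]) cube([260, 60, 60]);
translate([60, 0, 960]) cube([260, 60, 60]);
translate([60, 0, 1200]) cube([260, 60, 60]);
translate([320, 0, 0]) cube([60, 60, 1540]);
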